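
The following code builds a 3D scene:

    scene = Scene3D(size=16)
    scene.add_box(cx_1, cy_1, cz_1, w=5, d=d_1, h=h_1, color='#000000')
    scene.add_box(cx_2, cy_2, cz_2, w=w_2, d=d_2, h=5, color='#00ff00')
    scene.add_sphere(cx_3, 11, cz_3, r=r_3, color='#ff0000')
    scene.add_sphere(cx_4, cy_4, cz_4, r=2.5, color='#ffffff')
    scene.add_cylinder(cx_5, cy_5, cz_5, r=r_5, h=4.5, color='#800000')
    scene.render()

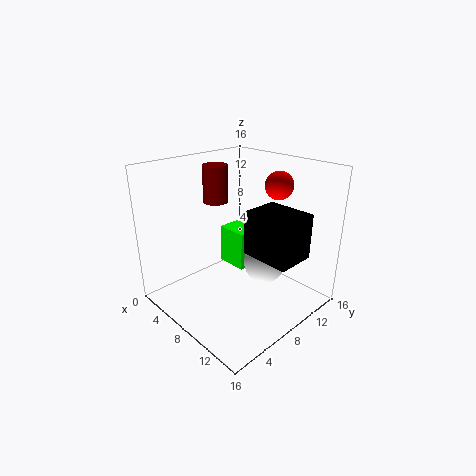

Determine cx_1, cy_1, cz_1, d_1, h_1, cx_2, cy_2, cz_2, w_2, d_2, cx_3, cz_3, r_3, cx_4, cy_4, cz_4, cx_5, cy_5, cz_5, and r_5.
cx_1 = 11
cy_1 = 6
cz_1 = 8
d_1 = 4
h_1 = 4.5
cx_2 = 1.5
cy_2 = 11
cz_2 = 1.5
w_2 = 4
d_2 = 3
cx_3 = 11
cz_3 = 14
r_3 = 1.5
cx_4 = 9
cy_4 = 11.5
cz_4 = 4
cx_5 = 2.5
cy_5 = 9.5
cz_5 = 10.5
r_5 = 1.5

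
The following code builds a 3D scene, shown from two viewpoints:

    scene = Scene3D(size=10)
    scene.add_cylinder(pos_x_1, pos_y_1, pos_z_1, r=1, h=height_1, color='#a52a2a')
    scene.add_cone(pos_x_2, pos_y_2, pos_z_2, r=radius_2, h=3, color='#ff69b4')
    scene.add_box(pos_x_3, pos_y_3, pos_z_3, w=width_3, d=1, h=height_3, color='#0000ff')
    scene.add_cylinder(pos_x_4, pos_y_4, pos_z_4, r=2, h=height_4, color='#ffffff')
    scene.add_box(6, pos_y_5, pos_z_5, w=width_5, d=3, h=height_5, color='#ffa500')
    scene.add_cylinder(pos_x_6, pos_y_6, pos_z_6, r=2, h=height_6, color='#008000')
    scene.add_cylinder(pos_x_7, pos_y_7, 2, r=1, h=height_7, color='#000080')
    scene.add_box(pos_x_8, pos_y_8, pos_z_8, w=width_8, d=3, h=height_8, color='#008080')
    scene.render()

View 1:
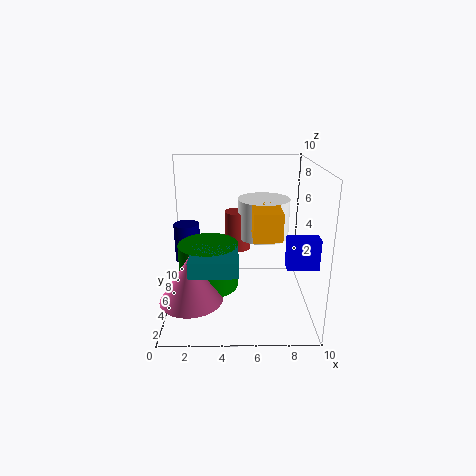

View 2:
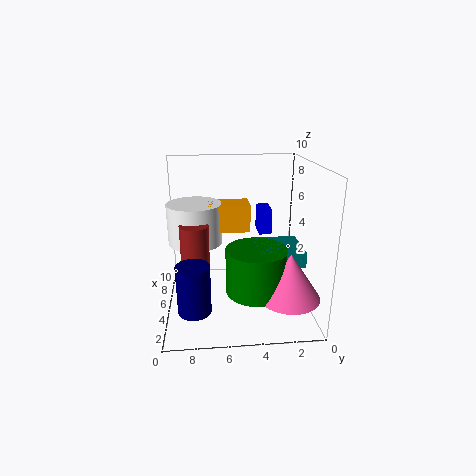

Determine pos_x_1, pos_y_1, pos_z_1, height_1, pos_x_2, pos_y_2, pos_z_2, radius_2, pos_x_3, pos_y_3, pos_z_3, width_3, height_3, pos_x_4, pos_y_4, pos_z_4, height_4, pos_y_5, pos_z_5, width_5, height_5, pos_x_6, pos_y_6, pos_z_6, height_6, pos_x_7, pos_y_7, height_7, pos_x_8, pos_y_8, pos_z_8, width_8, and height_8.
pos_x_1 = 5, pos_y_1 = 8, pos_z_1 = 3, height_1 = 3, pos_x_2 = 2, pos_y_2 = 2, pos_z_2 = 2, radius_2 = 2, pos_x_3 = 8, pos_y_3 = 2, pos_z_3 = 4, width_3 = 2, height_3 = 2, pos_x_4 = 7, pos_y_4 = 8, pos_z_4 = 4, height_4 = 3, pos_y_5 = 4, pos_z_5 = 5, width_5 = 2, height_5 = 2, pos_x_6 = 3, pos_y_6 = 4, pos_z_6 = 2, height_6 = 3, pos_x_7 = 1, pos_y_7 = 8, height_7 = 3, pos_x_8 = 2, pos_y_8 = 1, pos_z_8 = 4, width_8 = 3, height_8 = 1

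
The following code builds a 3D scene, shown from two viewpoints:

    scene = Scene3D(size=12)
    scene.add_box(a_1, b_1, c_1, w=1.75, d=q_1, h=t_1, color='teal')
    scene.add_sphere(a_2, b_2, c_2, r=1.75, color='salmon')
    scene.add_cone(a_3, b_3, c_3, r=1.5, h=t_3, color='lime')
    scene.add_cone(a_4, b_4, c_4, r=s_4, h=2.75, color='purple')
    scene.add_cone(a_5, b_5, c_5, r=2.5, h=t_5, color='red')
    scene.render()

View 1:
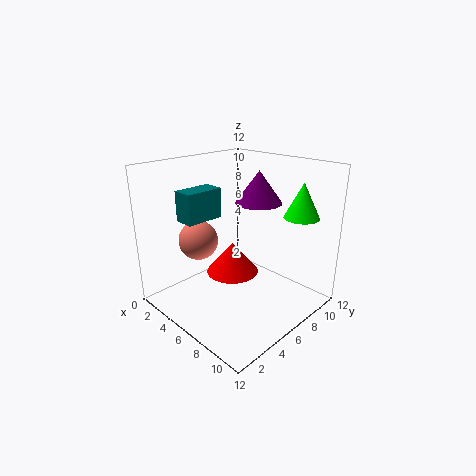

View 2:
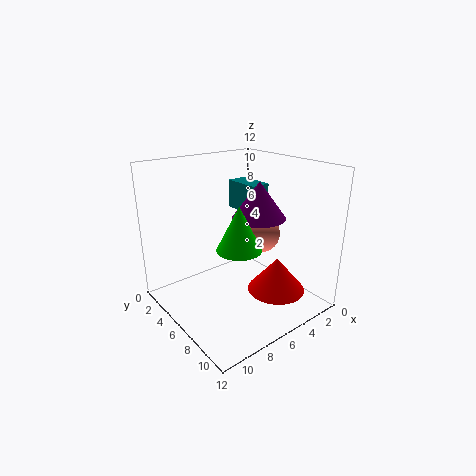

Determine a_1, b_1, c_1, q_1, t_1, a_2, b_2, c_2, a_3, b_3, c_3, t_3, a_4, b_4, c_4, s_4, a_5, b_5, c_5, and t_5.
a_1 = 2.5
b_1 = 2.5
c_1 = 7.5
q_1 = 3.25
t_1 = 2.5
a_2 = 2.25
b_2 = 4.75
c_2 = 5
a_3 = 9.25
b_3 = 10.25
c_3 = 7.5
t_3 = 3
a_4 = 6
b_4 = 8.5
c_4 = 8.5
s_4 = 2
a_5 = 3.25
b_5 = 8
c_5 = 1
t_5 = 3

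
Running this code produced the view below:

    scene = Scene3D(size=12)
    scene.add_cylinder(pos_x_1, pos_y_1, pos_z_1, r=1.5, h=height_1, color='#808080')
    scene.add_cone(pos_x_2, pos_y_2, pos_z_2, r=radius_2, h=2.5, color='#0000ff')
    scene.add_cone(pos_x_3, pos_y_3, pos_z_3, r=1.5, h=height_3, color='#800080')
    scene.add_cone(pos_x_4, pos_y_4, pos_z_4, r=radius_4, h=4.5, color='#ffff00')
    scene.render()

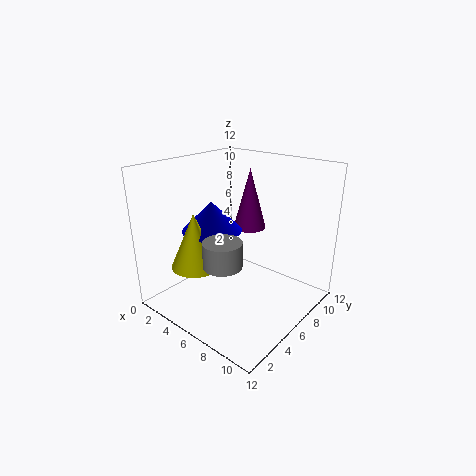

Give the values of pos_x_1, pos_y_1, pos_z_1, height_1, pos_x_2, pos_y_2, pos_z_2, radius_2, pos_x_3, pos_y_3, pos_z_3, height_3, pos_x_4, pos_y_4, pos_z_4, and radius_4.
pos_x_1 = 7; pos_y_1 = 3; pos_z_1 = 5; height_1 = 2; pos_x_2 = 4; pos_y_2 = 5; pos_z_2 = 6.5; radius_2 = 2.5; pos_x_3 = 4.5; pos_y_3 = 9.5; pos_z_3 = 5.5; height_3 = 5.5; pos_x_4 = 4; pos_y_4 = 3; pos_z_4 = 4; radius_4 = 2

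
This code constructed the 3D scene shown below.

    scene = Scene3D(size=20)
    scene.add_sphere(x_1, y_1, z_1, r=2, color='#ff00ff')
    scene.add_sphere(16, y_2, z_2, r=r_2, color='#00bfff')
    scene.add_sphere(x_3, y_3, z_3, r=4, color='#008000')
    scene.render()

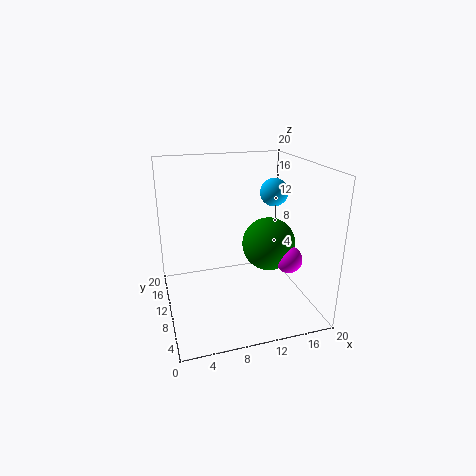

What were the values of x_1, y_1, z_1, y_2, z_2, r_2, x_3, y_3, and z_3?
x_1 = 17.5
y_1 = 9
z_1 = 6
y_2 = 12
z_2 = 15.5
r_2 = 2
x_3 = 15.5
y_3 = 12
z_3 = 7.5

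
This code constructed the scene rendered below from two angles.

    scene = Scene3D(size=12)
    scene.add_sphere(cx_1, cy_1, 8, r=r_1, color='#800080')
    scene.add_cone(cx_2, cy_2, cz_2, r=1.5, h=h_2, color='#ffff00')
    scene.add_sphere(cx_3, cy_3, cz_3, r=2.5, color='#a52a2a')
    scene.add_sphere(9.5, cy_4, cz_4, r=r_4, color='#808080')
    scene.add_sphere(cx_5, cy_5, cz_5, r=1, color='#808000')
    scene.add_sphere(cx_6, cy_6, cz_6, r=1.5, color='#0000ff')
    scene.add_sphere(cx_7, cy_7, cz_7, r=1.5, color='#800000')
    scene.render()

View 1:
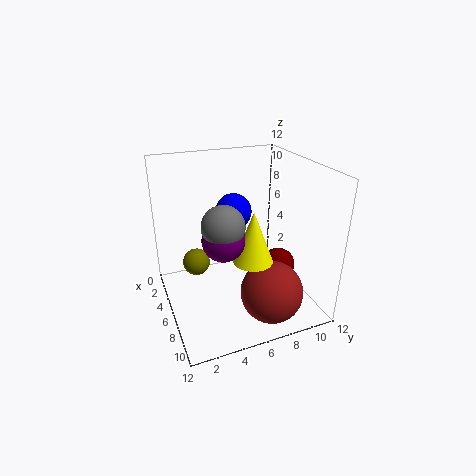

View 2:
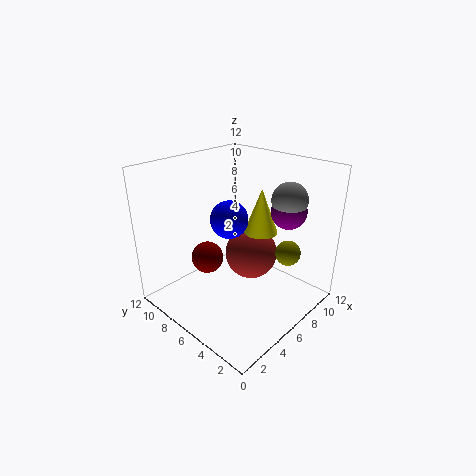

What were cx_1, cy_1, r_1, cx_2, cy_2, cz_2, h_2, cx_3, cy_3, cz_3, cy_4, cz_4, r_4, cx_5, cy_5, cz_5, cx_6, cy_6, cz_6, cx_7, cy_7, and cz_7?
cx_1 = 9.5
cy_1 = 3.5
r_1 = 1.5
cx_2 = 9
cy_2 = 6
cz_2 = 5.5
h_2 = 4
cx_3 = 9.5
cy_3 = 7.5
cz_3 = 2.5
cy_4 = 3.5
cz_4 = 9
r_4 = 1.5
cx_5 = 7.5
cy_5 = 2
cz_5 = 5.5
cx_6 = 5
cy_6 = 6
cz_6 = 8
cx_7 = 6
cy_7 = 10
cz_7 = 2.5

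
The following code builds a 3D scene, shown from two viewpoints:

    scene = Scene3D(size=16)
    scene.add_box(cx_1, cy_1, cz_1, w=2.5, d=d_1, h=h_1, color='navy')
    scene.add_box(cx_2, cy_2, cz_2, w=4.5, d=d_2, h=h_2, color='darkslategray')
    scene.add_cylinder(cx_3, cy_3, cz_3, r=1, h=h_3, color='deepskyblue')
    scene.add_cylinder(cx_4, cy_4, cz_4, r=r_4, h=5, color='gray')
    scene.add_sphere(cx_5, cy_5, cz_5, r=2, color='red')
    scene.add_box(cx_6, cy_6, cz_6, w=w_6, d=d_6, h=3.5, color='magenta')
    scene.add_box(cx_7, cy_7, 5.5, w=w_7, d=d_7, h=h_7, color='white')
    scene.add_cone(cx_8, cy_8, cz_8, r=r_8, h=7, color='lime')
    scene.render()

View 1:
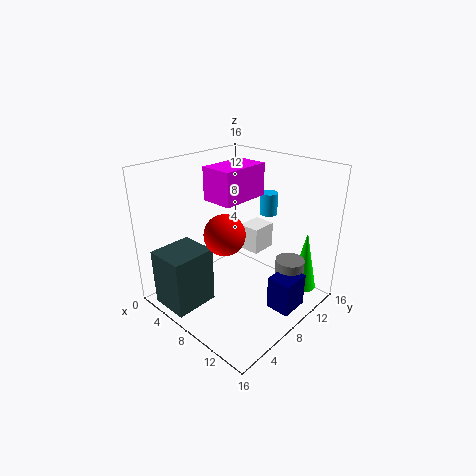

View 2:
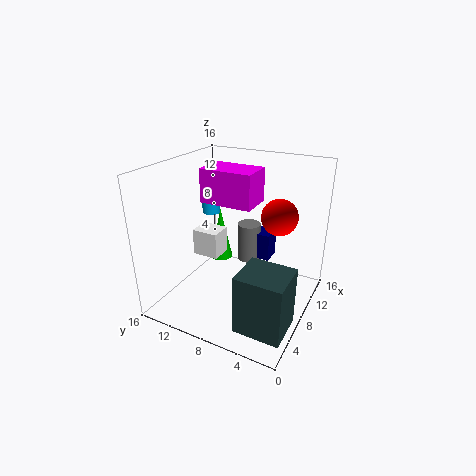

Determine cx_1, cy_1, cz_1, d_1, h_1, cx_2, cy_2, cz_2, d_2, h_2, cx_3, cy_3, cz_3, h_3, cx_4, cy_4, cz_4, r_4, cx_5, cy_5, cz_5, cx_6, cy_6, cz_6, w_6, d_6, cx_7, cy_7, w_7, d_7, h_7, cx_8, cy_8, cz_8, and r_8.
cx_1 = 13.5; cy_1 = 6.5; cz_1 = 2.5; d_1 = 3; h_1 = 3.5; cx_2 = 2; cy_2 = 0.5; cz_2 = 0.5; d_2 = 5; h_2 = 6.5; cx_3 = 9; cy_3 = 12; cz_3 = 10; h_3 = 2.5; cx_4 = 14; cy_4 = 9.5; cz_4 = 2; r_4 = 1.5; cx_5 = 10; cy_5 = 4; cz_5 = 10.5; cx_6 = 5.5; cy_6 = 5.5; cz_6 = 12.5; w_6 = 3.5; d_6 = 5.5; cx_7 = 6.5; cy_7 = 10; w_7 = 2.5; d_7 = 3; h_7 = 3; cx_8 = 13.5; cy_8 = 13.5; cz_8 = 1.5; r_8 = 1.5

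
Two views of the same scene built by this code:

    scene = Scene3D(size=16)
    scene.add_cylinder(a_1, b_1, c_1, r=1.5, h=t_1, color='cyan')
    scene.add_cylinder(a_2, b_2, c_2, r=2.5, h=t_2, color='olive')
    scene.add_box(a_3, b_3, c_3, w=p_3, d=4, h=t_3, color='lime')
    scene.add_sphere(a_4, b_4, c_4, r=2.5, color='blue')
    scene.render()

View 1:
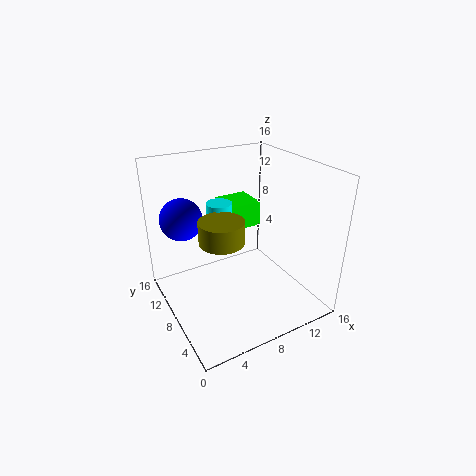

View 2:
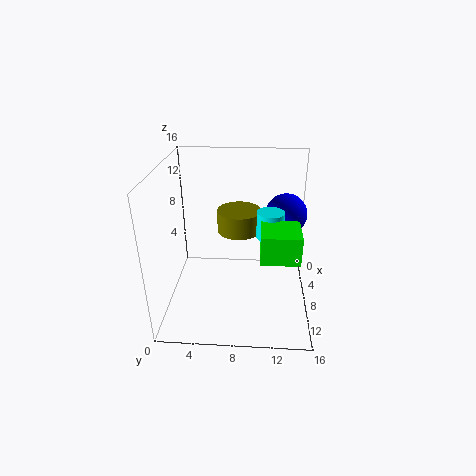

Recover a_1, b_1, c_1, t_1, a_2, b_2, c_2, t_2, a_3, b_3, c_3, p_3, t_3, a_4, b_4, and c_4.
a_1 = 7.5, b_1 = 11.5, c_1 = 8, t_1 = 3, a_2 = 6, b_2 = 8, c_2 = 8, t_2 = 2.5, a_3 = 8.5, b_3 = 10.5, c_3 = 7.5, p_3 = 4, t_3 = 3, a_4 = 3.5, b_4 = 13.5, c_4 = 9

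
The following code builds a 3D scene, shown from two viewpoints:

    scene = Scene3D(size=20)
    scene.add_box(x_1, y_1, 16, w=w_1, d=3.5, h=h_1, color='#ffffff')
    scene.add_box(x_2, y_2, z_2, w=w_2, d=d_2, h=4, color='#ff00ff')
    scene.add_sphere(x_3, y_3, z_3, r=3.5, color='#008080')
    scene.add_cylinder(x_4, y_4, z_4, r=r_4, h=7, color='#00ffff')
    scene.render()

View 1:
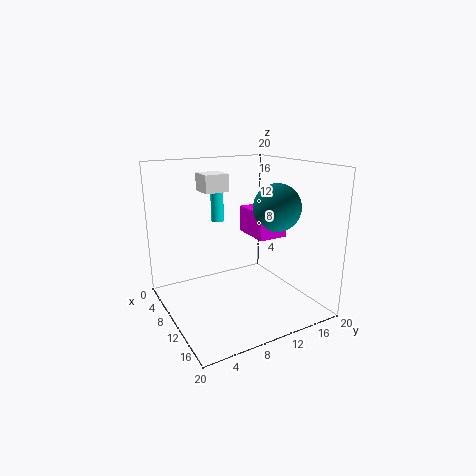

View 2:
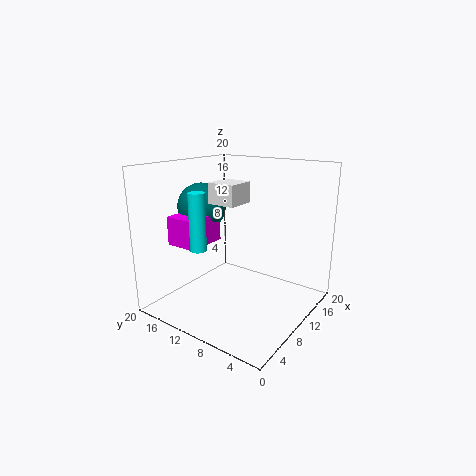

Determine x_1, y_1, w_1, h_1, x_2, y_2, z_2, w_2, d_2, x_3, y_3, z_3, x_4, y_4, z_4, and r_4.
x_1 = 4; y_1 = 6.5; w_1 = 3.5; h_1 = 2.5; x_2 = 4.5; y_2 = 13.5; z_2 = 9; w_2 = 6; d_2 = 4.5; x_3 = 10; y_3 = 16.5; z_3 = 13.5; x_4 = 2.5; y_4 = 10.5; z_4 = 10.5; r_4 = 1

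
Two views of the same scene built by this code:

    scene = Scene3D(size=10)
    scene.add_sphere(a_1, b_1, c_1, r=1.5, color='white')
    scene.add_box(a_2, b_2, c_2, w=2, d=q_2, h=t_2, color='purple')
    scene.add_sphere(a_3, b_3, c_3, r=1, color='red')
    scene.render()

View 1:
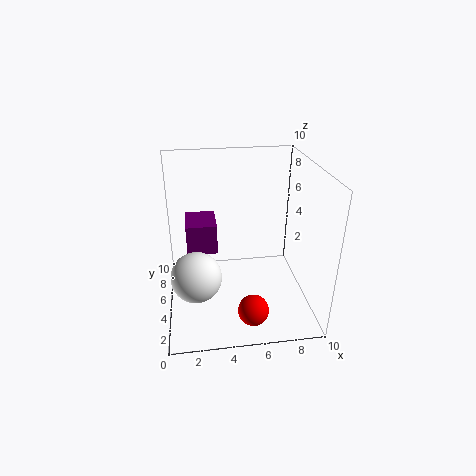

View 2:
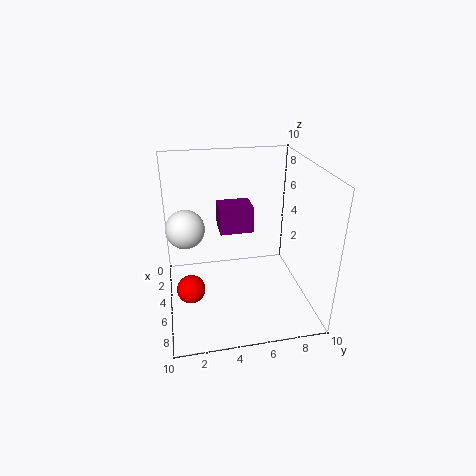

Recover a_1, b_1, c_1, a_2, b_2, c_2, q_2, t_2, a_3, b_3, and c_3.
a_1 = 2; b_1 = 1.5; c_1 = 4.5; a_2 = 1.5; b_2 = 4; c_2 = 4.5; q_2 = 2.5; t_2 = 2; a_3 = 5.5; b_3 = 1.5; c_3 = 1.5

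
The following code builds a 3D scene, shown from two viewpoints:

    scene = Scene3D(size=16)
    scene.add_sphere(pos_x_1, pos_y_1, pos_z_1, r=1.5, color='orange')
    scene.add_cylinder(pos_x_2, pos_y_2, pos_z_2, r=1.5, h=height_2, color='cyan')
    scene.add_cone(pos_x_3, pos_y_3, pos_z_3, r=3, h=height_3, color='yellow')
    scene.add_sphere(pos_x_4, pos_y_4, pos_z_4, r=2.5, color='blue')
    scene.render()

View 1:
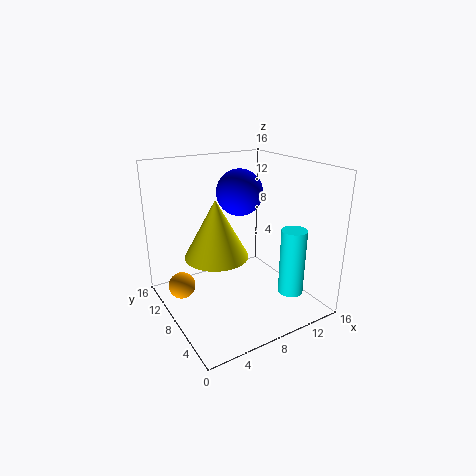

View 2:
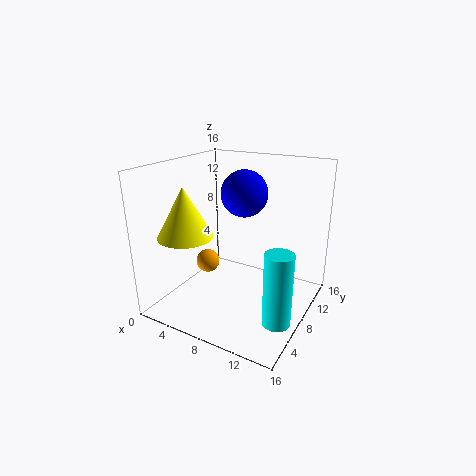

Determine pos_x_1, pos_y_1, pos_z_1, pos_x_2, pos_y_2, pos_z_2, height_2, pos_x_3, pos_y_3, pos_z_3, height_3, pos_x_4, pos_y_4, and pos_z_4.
pos_x_1 = 2; pos_y_1 = 10.5; pos_z_1 = 2.5; pos_x_2 = 14; pos_y_2 = 5.5; pos_z_2 = 0.5; height_2 = 8; pos_x_3 = 3.5; pos_y_3 = 4.5; pos_z_3 = 8.5; height_3 = 5.5; pos_x_4 = 8.5; pos_y_4 = 8.5; pos_z_4 = 13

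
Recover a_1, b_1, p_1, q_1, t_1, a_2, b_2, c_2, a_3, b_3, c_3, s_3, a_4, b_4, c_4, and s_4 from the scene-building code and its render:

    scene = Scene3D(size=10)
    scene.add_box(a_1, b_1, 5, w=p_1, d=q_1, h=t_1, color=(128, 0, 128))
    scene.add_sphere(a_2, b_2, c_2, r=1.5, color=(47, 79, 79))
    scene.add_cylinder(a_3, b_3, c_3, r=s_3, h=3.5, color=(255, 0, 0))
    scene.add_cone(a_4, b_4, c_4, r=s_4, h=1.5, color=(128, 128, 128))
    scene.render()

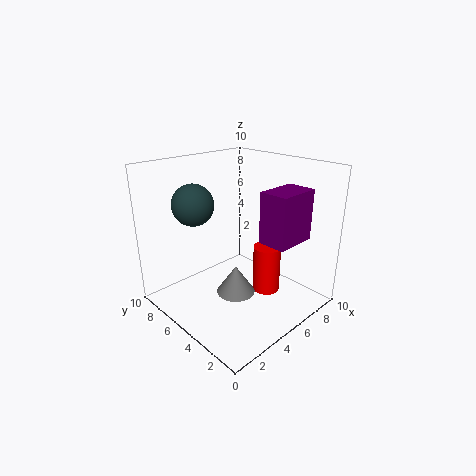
a_1 = 5.5; b_1 = 1.5; p_1 = 3; q_1 = 2; t_1 = 3.5; a_2 = 3.5; b_2 = 8; c_2 = 7; a_3 = 7; b_3 = 4; c_3 = 0.5; s_3 = 1; a_4 = 1; b_4 = 1; c_4 = 4.5; s_4 = 1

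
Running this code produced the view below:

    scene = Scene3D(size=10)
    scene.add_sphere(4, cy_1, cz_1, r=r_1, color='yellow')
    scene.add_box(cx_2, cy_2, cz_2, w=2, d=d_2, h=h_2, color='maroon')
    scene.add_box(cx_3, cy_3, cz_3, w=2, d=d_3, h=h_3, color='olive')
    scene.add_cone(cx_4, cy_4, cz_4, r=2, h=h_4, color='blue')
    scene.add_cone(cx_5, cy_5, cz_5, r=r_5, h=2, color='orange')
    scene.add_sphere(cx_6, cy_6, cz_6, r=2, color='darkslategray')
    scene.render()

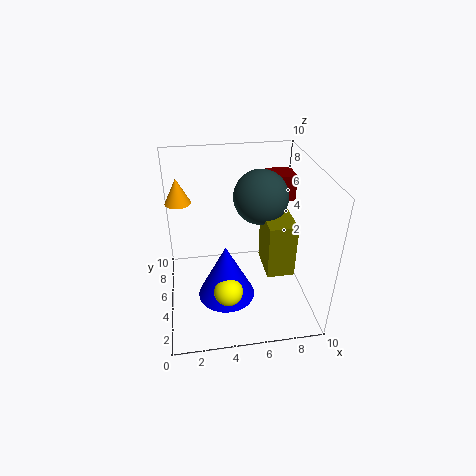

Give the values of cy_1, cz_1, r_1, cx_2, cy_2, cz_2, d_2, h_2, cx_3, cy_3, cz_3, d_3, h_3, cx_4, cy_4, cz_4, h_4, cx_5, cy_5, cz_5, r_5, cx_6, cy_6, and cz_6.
cy_1 = 3
cz_1 = 2
r_1 = 1
cx_2 = 8
cy_2 = 8
cz_2 = 6
d_2 = 2
h_2 = 2
cx_3 = 7
cy_3 = 4
cz_3 = 2
d_3 = 3
h_3 = 4
cx_4 = 4
cy_4 = 4
cz_4 = 1
h_4 = 4
cx_5 = 1
cy_5 = 9
cz_5 = 6
r_5 = 1
cx_6 = 7
cy_6 = 7
cz_6 = 7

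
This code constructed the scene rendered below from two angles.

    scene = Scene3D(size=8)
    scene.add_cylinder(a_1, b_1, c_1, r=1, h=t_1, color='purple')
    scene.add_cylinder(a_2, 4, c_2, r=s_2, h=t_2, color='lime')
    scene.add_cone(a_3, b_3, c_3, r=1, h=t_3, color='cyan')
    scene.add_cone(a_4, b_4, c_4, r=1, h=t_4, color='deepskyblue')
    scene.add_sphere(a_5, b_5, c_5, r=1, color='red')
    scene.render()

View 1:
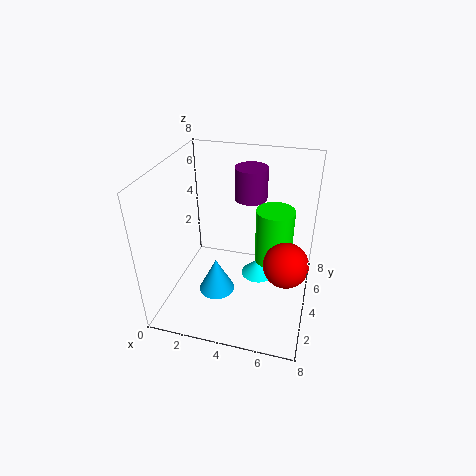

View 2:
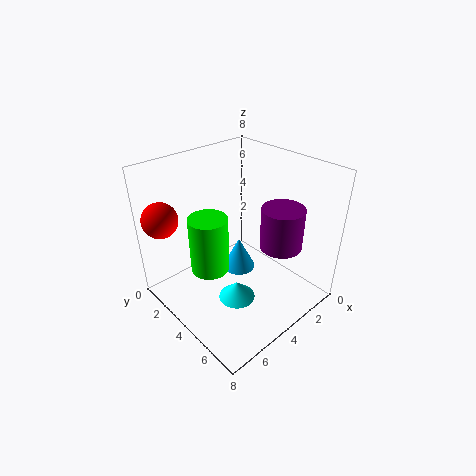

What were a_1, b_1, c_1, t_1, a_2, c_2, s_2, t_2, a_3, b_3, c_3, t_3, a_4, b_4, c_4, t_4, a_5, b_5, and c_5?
a_1 = 4; b_1 = 7; c_1 = 5; t_1 = 2; a_2 = 6; c_2 = 3; s_2 = 1; t_2 = 3; a_3 = 5; b_3 = 5; c_3 = 1; t_3 = 1; a_4 = 3; b_4 = 3; c_4 = 1; t_4 = 2; a_5 = 7; b_5 = 1; c_5 = 5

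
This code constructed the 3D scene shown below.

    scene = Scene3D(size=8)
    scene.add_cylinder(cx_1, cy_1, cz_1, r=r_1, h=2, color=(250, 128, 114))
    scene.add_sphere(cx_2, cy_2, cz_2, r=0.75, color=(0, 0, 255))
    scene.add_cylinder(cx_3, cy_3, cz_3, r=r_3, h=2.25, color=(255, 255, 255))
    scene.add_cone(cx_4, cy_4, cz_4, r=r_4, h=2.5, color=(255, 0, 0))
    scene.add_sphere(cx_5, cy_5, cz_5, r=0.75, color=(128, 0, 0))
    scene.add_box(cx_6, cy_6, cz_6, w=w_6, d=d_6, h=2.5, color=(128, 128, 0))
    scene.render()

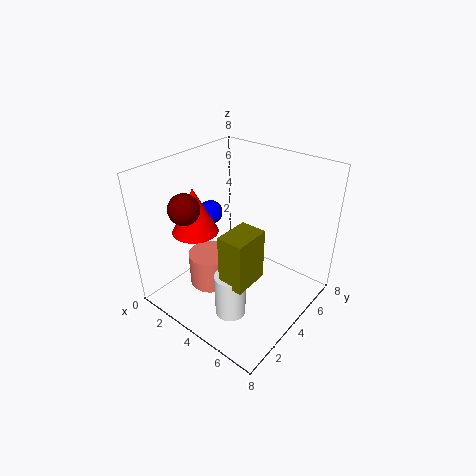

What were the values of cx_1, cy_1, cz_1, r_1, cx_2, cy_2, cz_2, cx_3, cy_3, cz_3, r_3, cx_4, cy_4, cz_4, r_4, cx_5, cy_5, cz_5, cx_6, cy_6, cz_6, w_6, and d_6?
cx_1 = 2.5, cy_1 = 3.25, cz_1 = 0.75, r_1 = 1.25, cx_2 = 0.75, cy_2 = 5.25, cz_2 = 4, cx_3 = 5.75, cy_3 = 1.25, cz_3 = 1.75, r_3 = 0.75, cx_4 = 2.25, cy_4 = 2.5, cz_4 = 4.5, r_4 = 1.25, cx_5 = 3.25, cy_5 = 1, cz_5 = 6.75, cx_6 = 5.5, cy_6 = 0.75, cz_6 = 3.75, w_6 = 1.25, d_6 = 1.75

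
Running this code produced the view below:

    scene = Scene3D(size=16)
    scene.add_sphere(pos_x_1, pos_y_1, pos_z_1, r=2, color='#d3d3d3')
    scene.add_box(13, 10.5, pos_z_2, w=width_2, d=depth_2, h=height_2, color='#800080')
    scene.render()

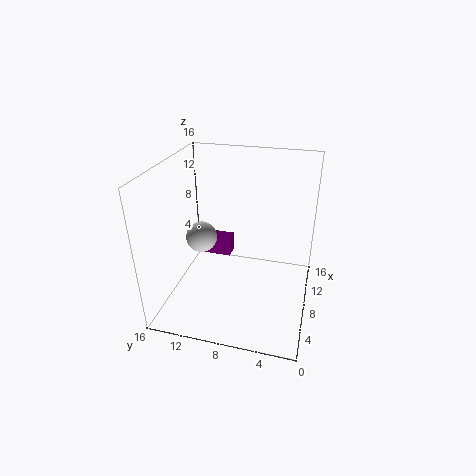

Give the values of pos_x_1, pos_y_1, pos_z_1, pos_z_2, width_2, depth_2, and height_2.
pos_x_1 = 12, pos_y_1 = 14, pos_z_1 = 5, pos_z_2 = 2, width_2 = 2, depth_2 = 4, height_2 = 2.5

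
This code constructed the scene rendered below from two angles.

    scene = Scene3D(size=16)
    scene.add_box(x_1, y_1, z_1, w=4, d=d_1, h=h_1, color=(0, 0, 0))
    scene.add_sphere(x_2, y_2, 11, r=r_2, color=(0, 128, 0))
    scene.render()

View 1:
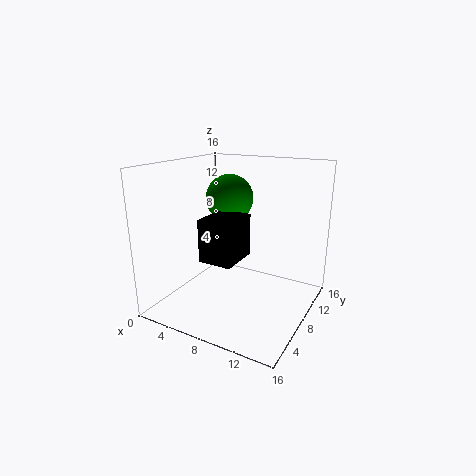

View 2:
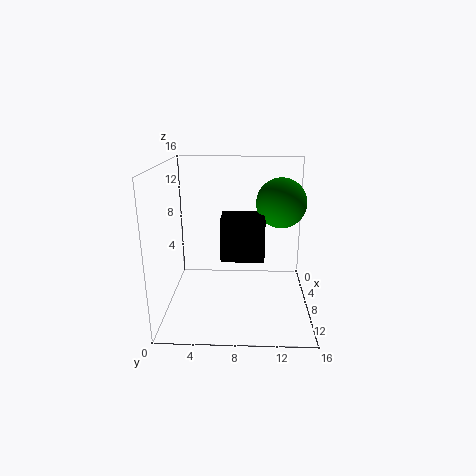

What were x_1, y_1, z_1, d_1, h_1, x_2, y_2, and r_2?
x_1 = 4, y_1 = 6, z_1 = 5, d_1 = 5, h_1 = 5, x_2 = 4, y_2 = 13, r_2 = 3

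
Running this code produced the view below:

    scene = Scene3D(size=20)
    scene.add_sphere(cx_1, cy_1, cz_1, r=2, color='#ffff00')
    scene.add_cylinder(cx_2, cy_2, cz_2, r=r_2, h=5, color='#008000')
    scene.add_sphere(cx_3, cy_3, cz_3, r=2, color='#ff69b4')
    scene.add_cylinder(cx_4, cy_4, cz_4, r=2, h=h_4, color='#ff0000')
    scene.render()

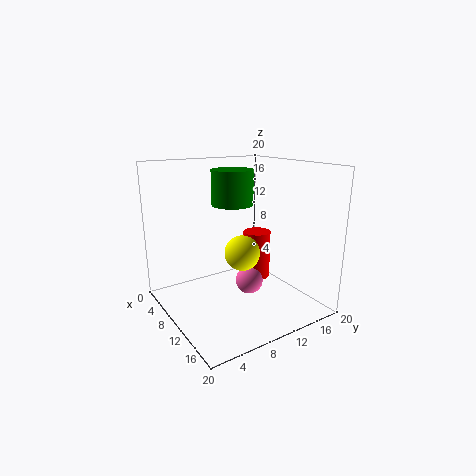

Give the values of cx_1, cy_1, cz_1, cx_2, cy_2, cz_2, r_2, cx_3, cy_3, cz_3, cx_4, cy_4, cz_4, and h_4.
cx_1 = 17; cy_1 = 6; cz_1 = 11; cx_2 = 7; cy_2 = 11; cz_2 = 14; r_2 = 3; cx_3 = 10; cy_3 = 12; cz_3 = 3; cx_4 = 9; cy_4 = 14; cz_4 = 3; h_4 = 7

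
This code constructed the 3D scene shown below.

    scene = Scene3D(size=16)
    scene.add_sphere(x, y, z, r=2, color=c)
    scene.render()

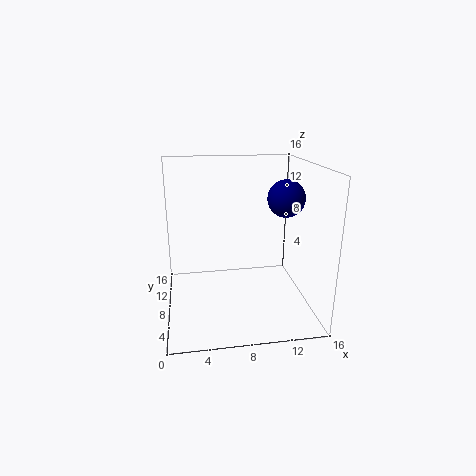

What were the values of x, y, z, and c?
x = 13, y = 7, z = 12.5, c = 'navy'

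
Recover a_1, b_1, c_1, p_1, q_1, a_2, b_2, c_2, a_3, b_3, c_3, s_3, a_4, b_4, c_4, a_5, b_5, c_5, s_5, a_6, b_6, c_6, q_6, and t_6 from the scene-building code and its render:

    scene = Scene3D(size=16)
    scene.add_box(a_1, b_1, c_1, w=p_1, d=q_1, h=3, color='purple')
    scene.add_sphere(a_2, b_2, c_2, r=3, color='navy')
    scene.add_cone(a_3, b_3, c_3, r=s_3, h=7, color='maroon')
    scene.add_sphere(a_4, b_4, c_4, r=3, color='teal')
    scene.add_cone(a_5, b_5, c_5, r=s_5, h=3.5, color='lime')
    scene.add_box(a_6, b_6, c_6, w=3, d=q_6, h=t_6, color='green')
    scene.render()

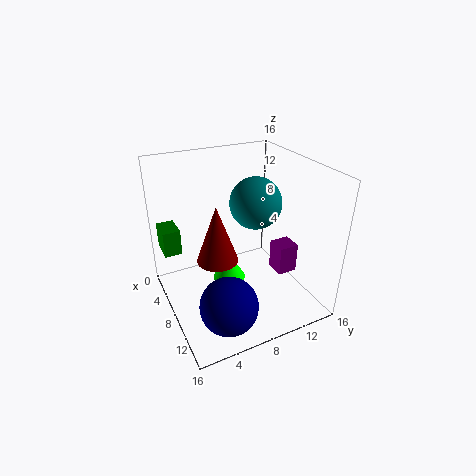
a_1 = 11.5, b_1 = 10, c_1 = 6, p_1 = 2, q_1 = 2, a_2 = 13, b_2 = 4.5, c_2 = 3.5, a_3 = 5.5, b_3 = 6.5, c_3 = 4, s_3 = 2.5, a_4 = 6.5, b_4 = 11, c_4 = 11, a_5 = 5.5, b_5 = 8, c_5 = 1, s_5 = 2, a_6 = 1.5, b_6 = 0.5, c_6 = 5.5, q_6 = 2, t_6 = 3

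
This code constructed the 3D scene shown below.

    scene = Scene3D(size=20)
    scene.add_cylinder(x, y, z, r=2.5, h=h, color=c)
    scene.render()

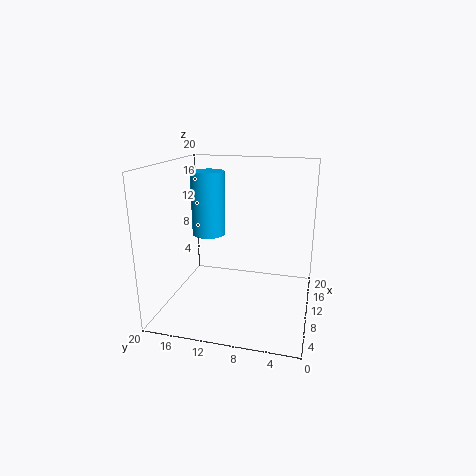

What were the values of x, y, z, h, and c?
x = 13.5, y = 15.5, z = 9, h = 9.5, c = 'deepskyblue'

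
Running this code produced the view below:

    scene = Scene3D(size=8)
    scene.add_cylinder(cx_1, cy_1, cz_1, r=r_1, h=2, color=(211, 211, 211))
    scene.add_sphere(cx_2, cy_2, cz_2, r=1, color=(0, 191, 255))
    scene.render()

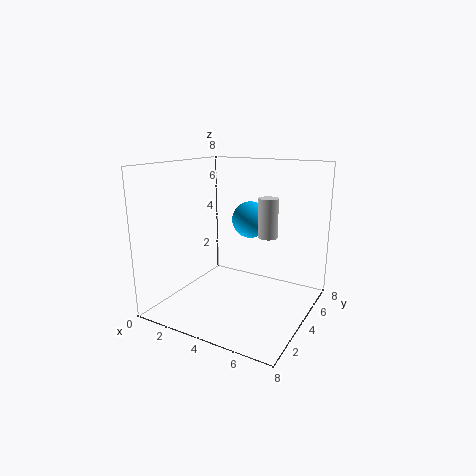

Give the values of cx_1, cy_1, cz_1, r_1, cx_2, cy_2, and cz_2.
cx_1 = 6, cy_1 = 3.5, cz_1 = 4.5, r_1 = 0.5, cx_2 = 4.5, cy_2 = 4.5, cz_2 = 5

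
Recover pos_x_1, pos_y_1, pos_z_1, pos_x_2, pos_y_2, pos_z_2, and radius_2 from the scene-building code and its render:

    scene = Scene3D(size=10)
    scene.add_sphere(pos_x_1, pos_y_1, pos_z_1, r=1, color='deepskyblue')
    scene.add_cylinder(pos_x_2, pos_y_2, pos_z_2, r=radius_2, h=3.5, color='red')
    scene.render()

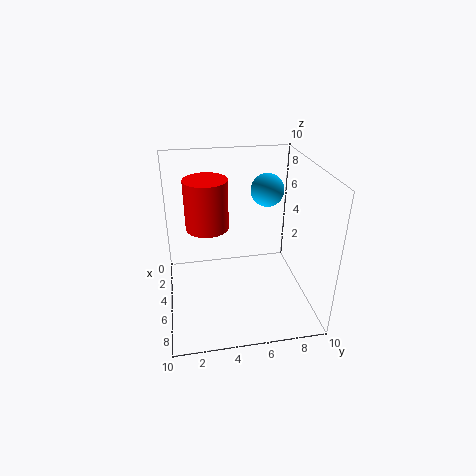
pos_x_1 = 6.5; pos_y_1 = 6.5; pos_z_1 = 9; pos_x_2 = 4; pos_y_2 = 3; pos_z_2 = 5.5; radius_2 = 1.5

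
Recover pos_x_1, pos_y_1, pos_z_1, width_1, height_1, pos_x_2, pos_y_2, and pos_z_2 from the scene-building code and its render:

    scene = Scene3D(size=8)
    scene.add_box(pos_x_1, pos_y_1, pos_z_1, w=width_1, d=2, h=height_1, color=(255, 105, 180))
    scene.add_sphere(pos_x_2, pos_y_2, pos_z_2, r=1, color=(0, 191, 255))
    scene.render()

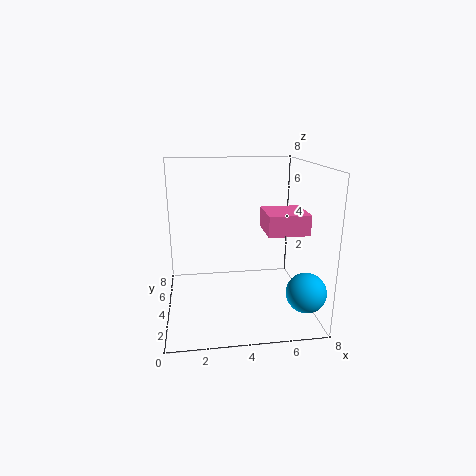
pos_x_1 = 5, pos_y_1 = 1, pos_z_1 = 5, width_1 = 2, height_1 = 1, pos_x_2 = 7, pos_y_2 = 1, pos_z_2 = 2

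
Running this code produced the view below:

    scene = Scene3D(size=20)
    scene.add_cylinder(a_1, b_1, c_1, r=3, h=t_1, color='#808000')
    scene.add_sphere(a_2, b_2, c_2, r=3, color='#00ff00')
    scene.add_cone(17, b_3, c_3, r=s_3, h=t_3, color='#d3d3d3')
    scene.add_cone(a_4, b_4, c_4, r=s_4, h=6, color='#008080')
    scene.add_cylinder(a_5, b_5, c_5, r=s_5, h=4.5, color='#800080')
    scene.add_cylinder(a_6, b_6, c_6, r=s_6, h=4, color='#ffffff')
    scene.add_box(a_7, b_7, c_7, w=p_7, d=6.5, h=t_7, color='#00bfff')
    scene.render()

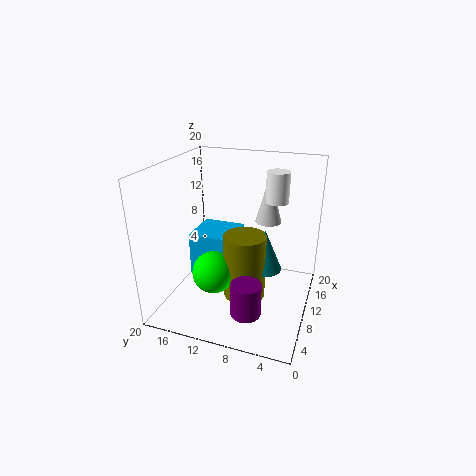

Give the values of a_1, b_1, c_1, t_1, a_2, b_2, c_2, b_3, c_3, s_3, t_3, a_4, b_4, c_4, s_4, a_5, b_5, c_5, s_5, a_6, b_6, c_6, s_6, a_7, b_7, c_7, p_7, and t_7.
a_1 = 10; b_1 = 9; c_1 = 1; t_1 = 9.5; a_2 = 8; b_2 = 13; c_2 = 5; b_3 = 7.5; c_3 = 10; s_3 = 2; t_3 = 7.5; a_4 = 11.5; b_4 = 6.5; c_4 = 5; s_4 = 2.5; a_5 = 4.5; b_5 = 7; c_5 = 2; s_5 = 2; a_6 = 11; b_6 = 5; c_6 = 15.5; s_6 = 1.5; a_7 = 10.5; b_7 = 11.5; c_7 = 2.5; p_7 = 6.5; t_7 = 6.5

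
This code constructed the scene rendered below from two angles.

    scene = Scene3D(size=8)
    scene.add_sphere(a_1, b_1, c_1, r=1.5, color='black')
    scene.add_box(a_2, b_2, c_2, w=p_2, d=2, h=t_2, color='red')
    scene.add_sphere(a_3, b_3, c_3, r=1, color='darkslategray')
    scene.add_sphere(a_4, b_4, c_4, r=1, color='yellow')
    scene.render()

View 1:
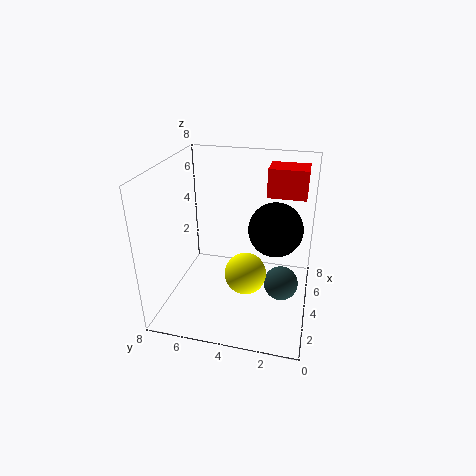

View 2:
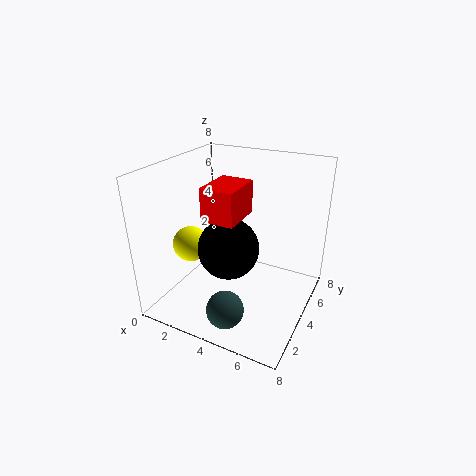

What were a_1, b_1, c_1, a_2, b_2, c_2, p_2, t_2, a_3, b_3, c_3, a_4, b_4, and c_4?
a_1 = 4.5
b_1 = 2
c_1 = 4.5
a_2 = 4
b_2 = 0.5
c_2 = 6.5
p_2 = 1.5
t_2 = 1.5
a_3 = 4.5
b_3 = 1.5
c_3 = 1
a_4 = 1.5
b_4 = 3
c_4 = 3.5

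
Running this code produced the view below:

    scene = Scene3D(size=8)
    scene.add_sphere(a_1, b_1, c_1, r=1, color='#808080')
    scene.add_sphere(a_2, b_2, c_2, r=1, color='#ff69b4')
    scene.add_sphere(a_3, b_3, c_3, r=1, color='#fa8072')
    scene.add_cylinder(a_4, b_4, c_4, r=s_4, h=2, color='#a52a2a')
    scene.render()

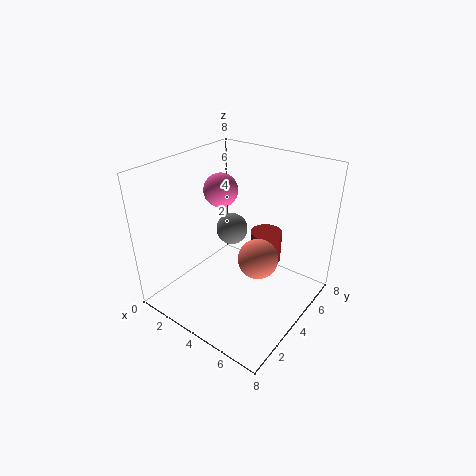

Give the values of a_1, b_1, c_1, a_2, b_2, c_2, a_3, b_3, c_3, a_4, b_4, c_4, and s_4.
a_1 = 2; b_1 = 6; c_1 = 3; a_2 = 2; b_2 = 5; c_2 = 6; a_3 = 6; b_3 = 3; c_3 = 4; a_4 = 4; b_4 = 7; c_4 = 1; s_4 = 1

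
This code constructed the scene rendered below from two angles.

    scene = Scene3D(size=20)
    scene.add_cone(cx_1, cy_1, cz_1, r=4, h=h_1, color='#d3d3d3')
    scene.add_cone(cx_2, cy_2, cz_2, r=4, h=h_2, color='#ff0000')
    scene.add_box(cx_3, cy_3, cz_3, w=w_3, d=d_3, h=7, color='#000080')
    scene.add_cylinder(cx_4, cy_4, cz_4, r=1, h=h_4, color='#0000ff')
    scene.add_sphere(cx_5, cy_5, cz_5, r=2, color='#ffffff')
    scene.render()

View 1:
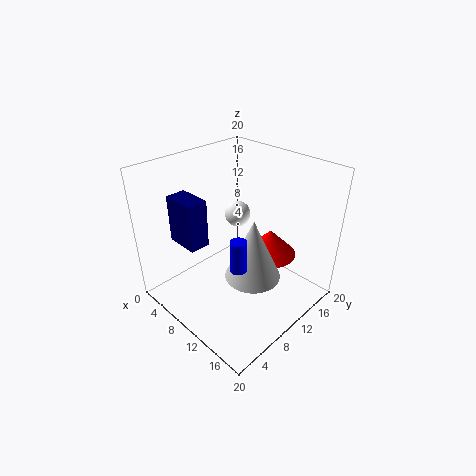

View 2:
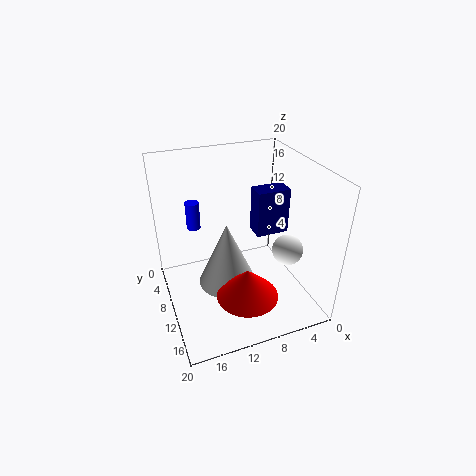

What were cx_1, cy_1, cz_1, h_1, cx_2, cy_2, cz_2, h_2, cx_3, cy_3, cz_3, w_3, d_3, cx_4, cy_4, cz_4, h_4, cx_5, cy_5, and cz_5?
cx_1 = 12; cy_1 = 11; cz_1 = 4; h_1 = 9; cx_2 = 11; cy_2 = 16; cz_2 = 5; h_2 = 4; cx_3 = 1; cy_3 = 5; cz_3 = 8; w_3 = 5; d_3 = 3; cx_4 = 15; cy_4 = 5; cz_4 = 10; h_4 = 4; cx_5 = 5; cy_5 = 15; cz_5 = 10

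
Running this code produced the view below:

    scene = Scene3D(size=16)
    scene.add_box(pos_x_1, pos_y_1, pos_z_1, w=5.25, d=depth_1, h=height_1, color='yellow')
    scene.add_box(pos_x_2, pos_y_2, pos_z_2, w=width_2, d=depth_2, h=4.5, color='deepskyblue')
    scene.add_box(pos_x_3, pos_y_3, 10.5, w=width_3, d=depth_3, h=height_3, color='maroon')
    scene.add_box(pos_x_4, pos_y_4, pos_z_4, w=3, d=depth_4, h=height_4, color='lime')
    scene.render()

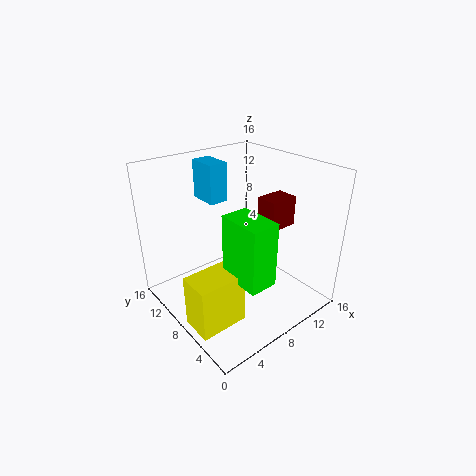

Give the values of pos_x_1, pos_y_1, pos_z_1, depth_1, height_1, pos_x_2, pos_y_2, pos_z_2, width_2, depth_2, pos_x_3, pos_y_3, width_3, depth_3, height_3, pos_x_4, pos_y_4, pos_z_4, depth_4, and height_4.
pos_x_1 = 0.5, pos_y_1 = 4, pos_z_1 = 0.5, depth_1 = 3.5, height_1 = 5.75, pos_x_2 = 7, pos_y_2 = 11.5, pos_z_2 = 11, width_2 = 2.25, depth_2 = 3.5, pos_x_3 = 8.5, pos_y_3 = 3.25, width_3 = 3, depth_3 = 2.25, height_3 = 3, pos_x_4 = 4.75, pos_y_4 = 1.75, pos_z_4 = 5.5, depth_4 = 4.75, height_4 = 6.75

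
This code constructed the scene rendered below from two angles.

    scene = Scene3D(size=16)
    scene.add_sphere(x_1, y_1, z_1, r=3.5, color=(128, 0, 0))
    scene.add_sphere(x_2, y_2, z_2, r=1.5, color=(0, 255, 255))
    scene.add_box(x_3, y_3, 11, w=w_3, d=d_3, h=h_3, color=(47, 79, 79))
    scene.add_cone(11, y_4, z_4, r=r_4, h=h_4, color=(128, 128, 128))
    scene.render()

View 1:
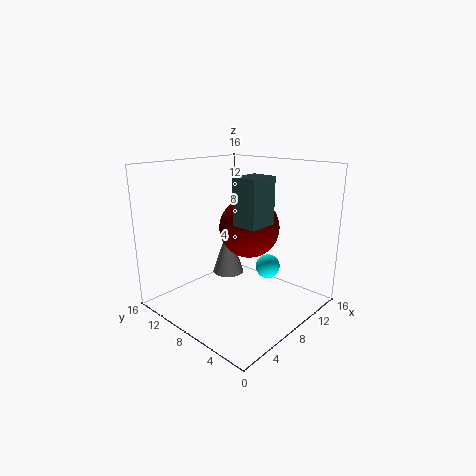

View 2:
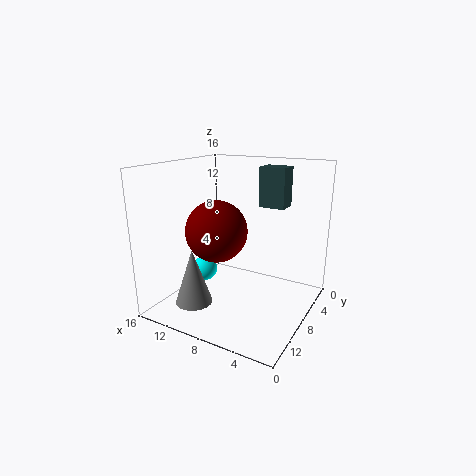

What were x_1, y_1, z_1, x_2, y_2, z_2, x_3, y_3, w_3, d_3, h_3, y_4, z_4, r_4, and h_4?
x_1 = 10.5; y_1 = 8.5; z_1 = 8.5; x_2 = 13; y_2 = 7.5; z_2 = 3; x_3 = 4; y_3 = 2.5; w_3 = 3; d_3 = 2.5; h_3 = 4.5; y_4 = 12.5; z_4 = 1.5; r_4 = 2; h_4 = 6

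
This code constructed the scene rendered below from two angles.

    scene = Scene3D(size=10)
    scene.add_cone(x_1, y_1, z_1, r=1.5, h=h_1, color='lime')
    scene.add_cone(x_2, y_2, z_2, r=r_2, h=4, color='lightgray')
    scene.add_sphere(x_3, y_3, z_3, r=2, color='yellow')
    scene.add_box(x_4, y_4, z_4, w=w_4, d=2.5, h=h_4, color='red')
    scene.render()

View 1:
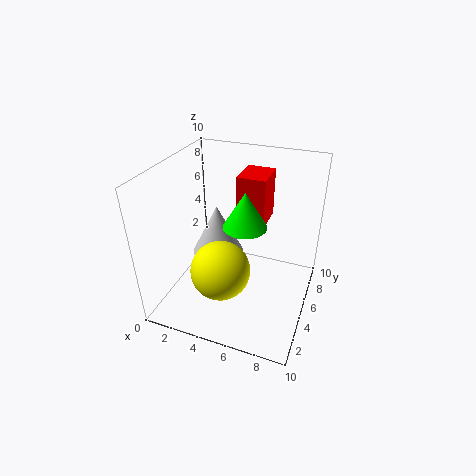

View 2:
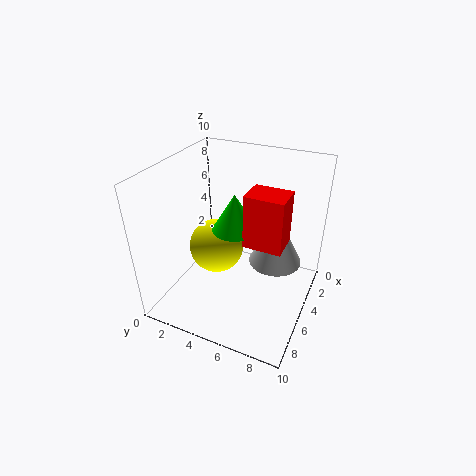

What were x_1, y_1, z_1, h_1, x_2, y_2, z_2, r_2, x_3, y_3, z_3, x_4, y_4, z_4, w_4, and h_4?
x_1 = 5.5, y_1 = 5, z_1 = 6, h_1 = 2.5, x_2 = 2.5, y_2 = 7, z_2 = 2, r_2 = 2, x_3 = 4.5, y_3 = 3, z_3 = 3.5, x_4 = 4.5, y_4 = 6, z_4 = 5.5, w_4 = 2, h_4 = 3.5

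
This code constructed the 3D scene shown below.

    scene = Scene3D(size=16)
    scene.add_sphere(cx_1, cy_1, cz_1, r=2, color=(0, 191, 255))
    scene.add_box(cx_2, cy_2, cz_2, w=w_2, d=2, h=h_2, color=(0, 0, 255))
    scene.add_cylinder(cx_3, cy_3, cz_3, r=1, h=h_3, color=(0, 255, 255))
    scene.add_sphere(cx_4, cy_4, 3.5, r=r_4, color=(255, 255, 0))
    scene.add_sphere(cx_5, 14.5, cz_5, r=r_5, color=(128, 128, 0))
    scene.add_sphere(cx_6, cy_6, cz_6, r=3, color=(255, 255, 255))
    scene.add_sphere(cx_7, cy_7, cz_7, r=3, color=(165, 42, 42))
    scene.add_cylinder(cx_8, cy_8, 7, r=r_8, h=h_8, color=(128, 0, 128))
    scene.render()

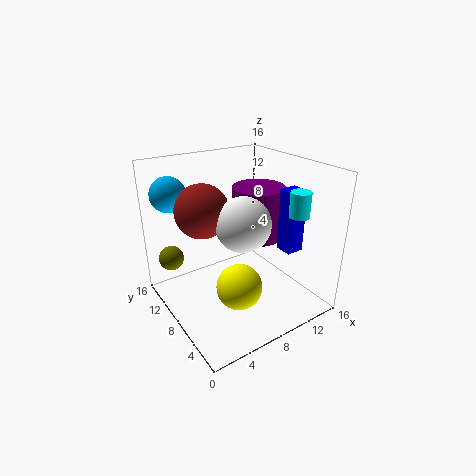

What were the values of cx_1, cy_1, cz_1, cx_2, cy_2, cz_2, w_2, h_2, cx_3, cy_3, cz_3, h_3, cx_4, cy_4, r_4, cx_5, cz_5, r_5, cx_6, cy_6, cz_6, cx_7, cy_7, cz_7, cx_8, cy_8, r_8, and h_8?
cx_1 = 2.5
cy_1 = 13.5
cz_1 = 12.5
cx_2 = 12
cy_2 = 4
cz_2 = 6.5
w_2 = 2
h_2 = 7
cx_3 = 11
cy_3 = 2
cz_3 = 12
h_3 = 2.5
cx_4 = 6.5
cy_4 = 5.5
r_4 = 2.5
cx_5 = 2.5
cz_5 = 4
r_5 = 1.5
cx_6 = 8
cy_6 = 7
cz_6 = 10
cx_7 = 5
cy_7 = 10.5
cz_7 = 11
cx_8 = 11.5
cy_8 = 9
r_8 = 3
h_8 = 6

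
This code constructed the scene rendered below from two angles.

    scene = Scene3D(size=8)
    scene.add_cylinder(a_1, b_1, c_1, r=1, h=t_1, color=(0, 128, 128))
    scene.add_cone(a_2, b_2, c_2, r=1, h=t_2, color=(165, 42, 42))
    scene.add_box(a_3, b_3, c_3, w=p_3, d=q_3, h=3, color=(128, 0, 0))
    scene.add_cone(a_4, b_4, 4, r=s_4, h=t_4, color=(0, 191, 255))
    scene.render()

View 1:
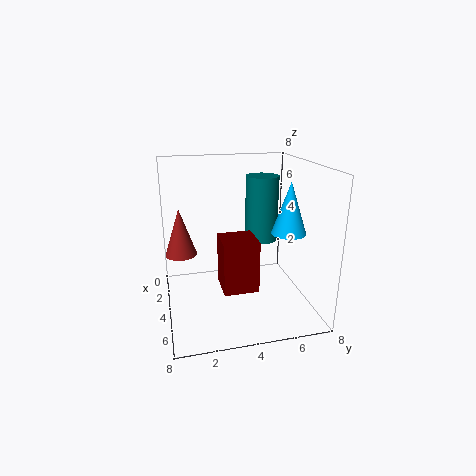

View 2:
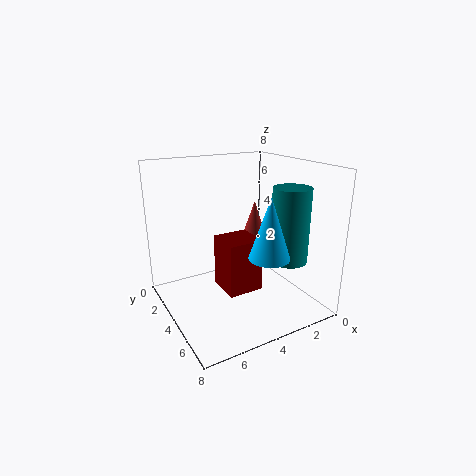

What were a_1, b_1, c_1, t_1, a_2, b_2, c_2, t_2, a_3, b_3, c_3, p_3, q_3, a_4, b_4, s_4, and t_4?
a_1 = 2; b_1 = 6; c_1 = 3; t_1 = 4; a_2 = 1; b_2 = 1; c_2 = 2; t_2 = 3; a_3 = 3; b_3 = 3; c_3 = 1; p_3 = 2; q_3 = 2; a_4 = 4; b_4 = 7; s_4 = 1; t_4 = 3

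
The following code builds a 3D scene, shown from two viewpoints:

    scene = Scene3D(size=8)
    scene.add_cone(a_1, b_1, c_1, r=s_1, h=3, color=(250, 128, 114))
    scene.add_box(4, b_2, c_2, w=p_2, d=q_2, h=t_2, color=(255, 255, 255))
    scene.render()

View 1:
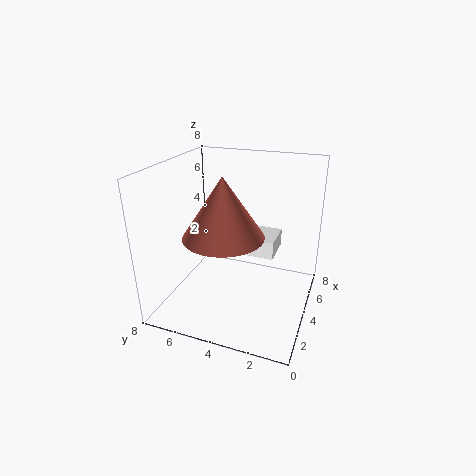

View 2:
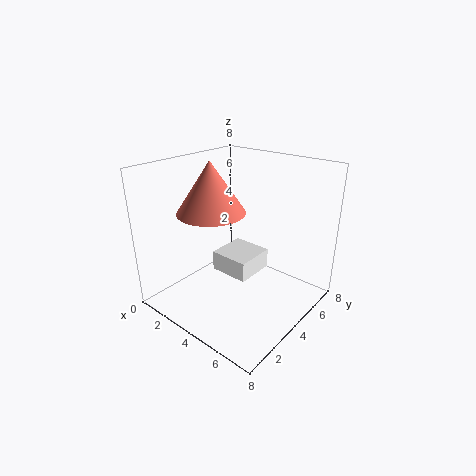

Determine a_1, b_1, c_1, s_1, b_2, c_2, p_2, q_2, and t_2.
a_1 = 2, b_1 = 4, c_1 = 5, s_1 = 2, b_2 = 2, c_2 = 3, p_2 = 2, q_2 = 2, t_2 = 1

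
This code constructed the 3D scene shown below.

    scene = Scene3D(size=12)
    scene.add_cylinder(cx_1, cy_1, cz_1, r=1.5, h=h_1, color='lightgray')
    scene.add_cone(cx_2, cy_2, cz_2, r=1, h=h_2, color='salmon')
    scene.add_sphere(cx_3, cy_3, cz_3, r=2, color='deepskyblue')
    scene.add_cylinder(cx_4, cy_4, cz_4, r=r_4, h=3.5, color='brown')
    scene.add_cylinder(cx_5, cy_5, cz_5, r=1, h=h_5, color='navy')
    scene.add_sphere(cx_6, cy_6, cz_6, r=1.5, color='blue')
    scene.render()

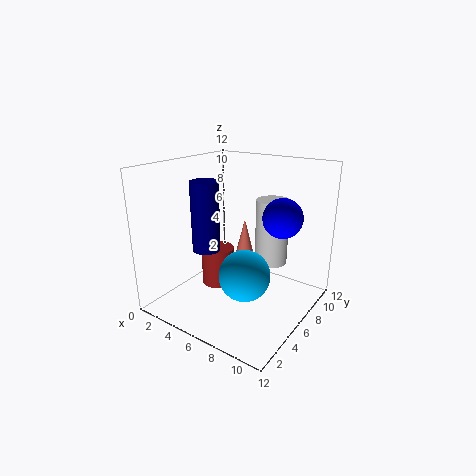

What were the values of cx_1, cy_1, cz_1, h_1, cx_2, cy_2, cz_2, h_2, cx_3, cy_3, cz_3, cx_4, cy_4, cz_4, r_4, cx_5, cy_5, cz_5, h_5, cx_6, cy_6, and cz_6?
cx_1 = 7, cy_1 = 10, cz_1 = 2.5, h_1 = 6, cx_2 = 7, cy_2 = 5.5, cz_2 = 4, h_2 = 4, cx_3 = 8, cy_3 = 4, cz_3 = 4, cx_4 = 3, cy_4 = 7, cz_4 = 0.5, r_4 = 1.5, cx_5 = 6, cy_5 = 2, cz_5 = 6.5, h_5 = 5, cx_6 = 10, cy_6 = 6, cz_6 = 8.5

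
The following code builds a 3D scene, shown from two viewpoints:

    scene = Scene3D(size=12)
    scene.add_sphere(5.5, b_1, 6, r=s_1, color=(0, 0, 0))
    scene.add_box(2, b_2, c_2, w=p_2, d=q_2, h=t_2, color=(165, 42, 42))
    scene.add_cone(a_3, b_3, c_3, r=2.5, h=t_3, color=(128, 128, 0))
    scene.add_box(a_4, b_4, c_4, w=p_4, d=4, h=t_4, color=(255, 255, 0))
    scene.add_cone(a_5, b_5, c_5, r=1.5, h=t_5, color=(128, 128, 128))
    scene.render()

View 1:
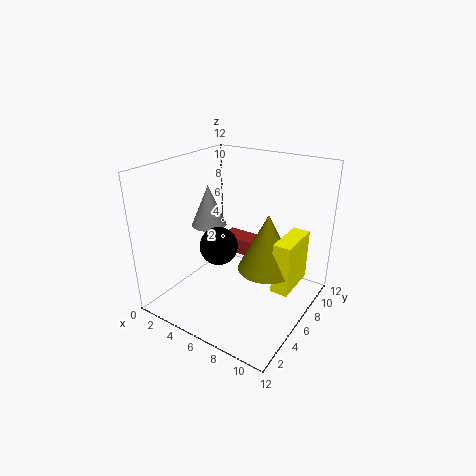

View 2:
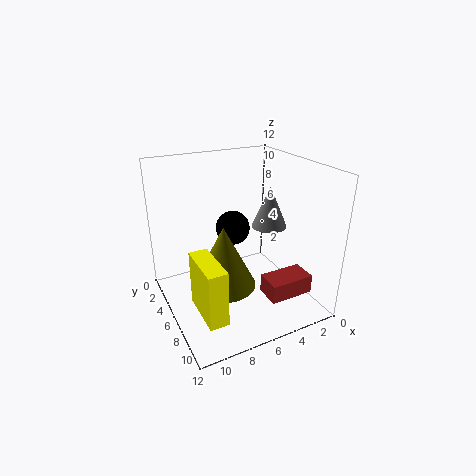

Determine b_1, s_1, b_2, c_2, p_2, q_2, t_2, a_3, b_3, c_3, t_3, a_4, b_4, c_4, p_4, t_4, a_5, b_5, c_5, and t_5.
b_1 = 4
s_1 = 1.5
b_2 = 9
c_2 = 2.5
p_2 = 3.5
q_2 = 2
t_2 = 1.5
a_3 = 8
b_3 = 7.5
c_3 = 3
t_3 = 5
a_4 = 9
b_4 = 6.5
c_4 = 1.5
p_4 = 1.5
t_4 = 4.5
a_5 = 3
b_5 = 6
c_5 = 6.5
t_5 = 3.5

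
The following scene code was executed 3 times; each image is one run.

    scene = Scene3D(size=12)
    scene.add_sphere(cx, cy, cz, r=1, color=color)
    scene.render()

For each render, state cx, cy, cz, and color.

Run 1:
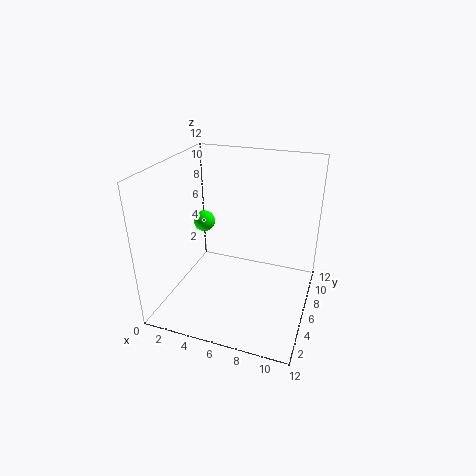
cx = 1.5; cy = 9; cz = 5.5; color = 'lime'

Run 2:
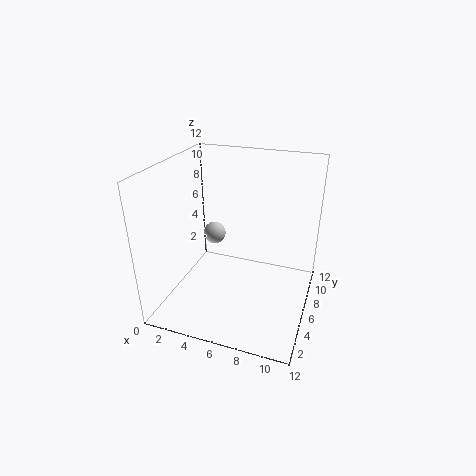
cx = 3; cy = 8; cz = 5; color = 'lightgray'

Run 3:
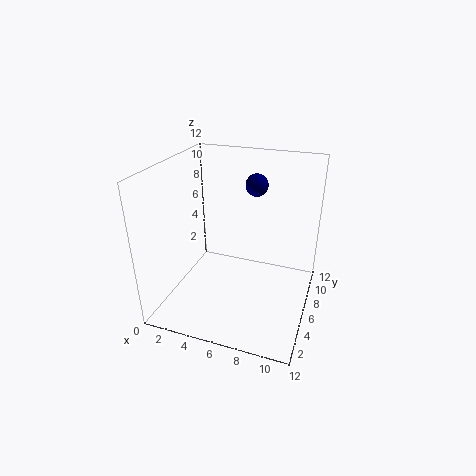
cx = 6.5; cy = 9.5; cz = 9.5; color = 'navy'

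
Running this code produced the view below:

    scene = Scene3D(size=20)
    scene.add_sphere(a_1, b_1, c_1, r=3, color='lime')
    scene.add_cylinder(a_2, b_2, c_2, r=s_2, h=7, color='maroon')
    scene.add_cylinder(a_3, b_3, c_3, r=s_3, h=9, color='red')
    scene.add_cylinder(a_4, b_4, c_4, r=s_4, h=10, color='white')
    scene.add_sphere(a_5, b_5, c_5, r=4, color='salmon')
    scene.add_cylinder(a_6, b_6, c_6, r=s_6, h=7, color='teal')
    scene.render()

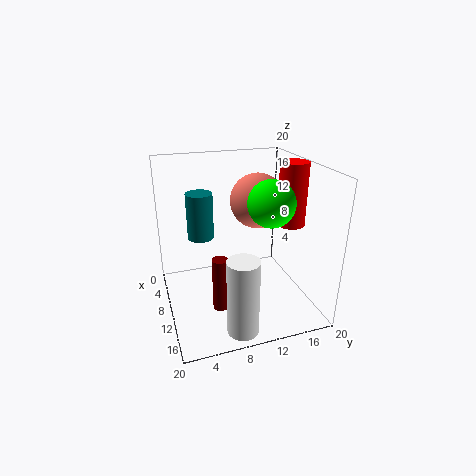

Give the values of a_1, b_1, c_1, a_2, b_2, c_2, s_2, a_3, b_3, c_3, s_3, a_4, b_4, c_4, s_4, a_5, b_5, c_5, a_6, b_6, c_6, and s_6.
a_1 = 14, b_1 = 13, c_1 = 16, a_2 = 15, b_2 = 6, c_2 = 3, s_2 = 1, a_3 = 10, b_3 = 18, c_3 = 11, s_3 = 2, a_4 = 18, b_4 = 8, c_4 = 1, s_4 = 2, a_5 = 7, b_5 = 14, c_5 = 14, a_6 = 4, b_6 = 6, c_6 = 8, s_6 = 2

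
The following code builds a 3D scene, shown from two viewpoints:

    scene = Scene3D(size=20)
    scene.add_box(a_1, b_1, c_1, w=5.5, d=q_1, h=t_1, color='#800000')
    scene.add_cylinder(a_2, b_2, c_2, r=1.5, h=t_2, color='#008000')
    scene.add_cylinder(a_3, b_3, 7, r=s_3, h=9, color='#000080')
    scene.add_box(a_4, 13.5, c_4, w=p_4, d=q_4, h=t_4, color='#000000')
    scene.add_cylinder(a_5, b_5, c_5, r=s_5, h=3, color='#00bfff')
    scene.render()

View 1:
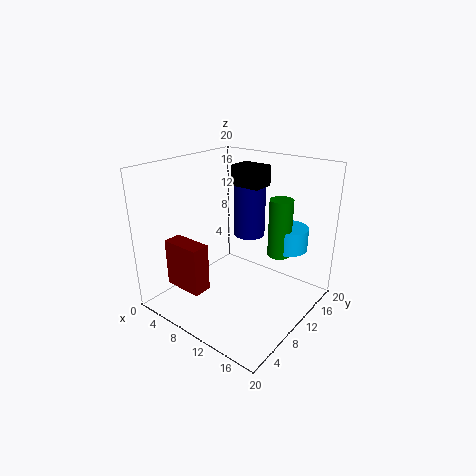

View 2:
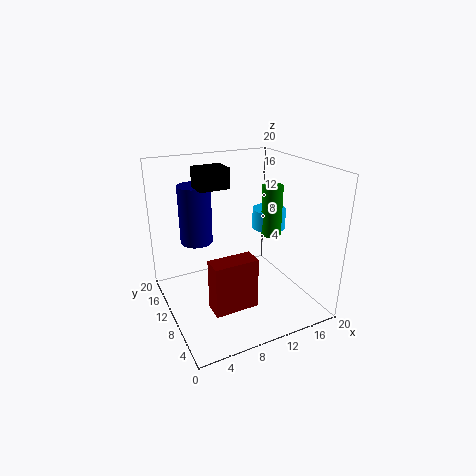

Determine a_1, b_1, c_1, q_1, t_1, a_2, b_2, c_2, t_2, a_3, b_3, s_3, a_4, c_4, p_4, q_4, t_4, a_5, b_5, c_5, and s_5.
a_1 = 3.5, b_1 = 2.5, c_1 = 4, q_1 = 2.5, t_1 = 6.5, a_2 = 16, b_2 = 11, c_2 = 9, t_2 = 7.5, a_3 = 6.5, b_3 = 17.5, s_3 = 2.5, a_4 = 6, c_4 = 16, p_4 = 4.5, q_4 = 3.5, t_4 = 3, a_5 = 16.5, b_5 = 12.5, c_5 = 9.5, s_5 = 2.5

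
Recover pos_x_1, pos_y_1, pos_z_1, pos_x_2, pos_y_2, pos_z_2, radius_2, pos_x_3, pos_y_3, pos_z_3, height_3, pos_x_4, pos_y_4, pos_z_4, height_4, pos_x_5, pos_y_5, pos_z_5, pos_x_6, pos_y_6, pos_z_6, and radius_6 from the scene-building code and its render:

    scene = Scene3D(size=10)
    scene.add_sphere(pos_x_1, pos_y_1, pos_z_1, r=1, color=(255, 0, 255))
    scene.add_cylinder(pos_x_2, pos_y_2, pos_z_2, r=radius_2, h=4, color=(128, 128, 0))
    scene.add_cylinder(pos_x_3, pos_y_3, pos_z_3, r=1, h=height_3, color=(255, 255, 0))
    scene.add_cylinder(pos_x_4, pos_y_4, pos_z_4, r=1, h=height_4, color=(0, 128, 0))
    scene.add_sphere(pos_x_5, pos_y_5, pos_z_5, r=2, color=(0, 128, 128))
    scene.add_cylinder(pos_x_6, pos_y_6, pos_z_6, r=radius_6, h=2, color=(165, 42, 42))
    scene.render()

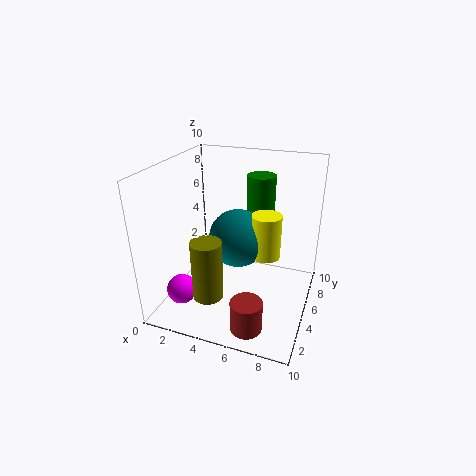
pos_x_1 = 2, pos_y_1 = 2, pos_z_1 = 2, pos_x_2 = 4, pos_y_2 = 2, pos_z_2 = 2, radius_2 = 1, pos_x_3 = 7, pos_y_3 = 5, pos_z_3 = 4, height_3 = 3, pos_x_4 = 6, pos_y_4 = 7, pos_z_4 = 4, height_4 = 5, pos_x_5 = 5, pos_y_5 = 5, pos_z_5 = 5, pos_x_6 = 7, pos_y_6 = 1, pos_z_6 = 1, radius_6 = 1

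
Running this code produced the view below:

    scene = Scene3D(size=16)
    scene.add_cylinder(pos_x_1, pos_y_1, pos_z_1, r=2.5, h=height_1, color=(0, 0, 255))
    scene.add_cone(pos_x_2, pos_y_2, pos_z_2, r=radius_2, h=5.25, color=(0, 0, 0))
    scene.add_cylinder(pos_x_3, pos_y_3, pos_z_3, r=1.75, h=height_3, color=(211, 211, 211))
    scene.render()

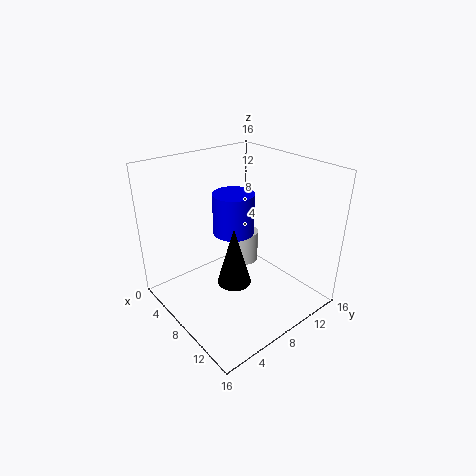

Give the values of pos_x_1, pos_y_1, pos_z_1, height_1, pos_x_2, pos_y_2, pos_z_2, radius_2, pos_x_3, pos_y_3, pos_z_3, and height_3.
pos_x_1 = 4.75
pos_y_1 = 10
pos_z_1 = 6.75
height_1 = 5
pos_x_2 = 13.5
pos_y_2 = 3
pos_z_2 = 7.75
radius_2 = 1.5
pos_x_3 = 5
pos_y_3 = 11.5
pos_z_3 = 2.5
height_3 = 4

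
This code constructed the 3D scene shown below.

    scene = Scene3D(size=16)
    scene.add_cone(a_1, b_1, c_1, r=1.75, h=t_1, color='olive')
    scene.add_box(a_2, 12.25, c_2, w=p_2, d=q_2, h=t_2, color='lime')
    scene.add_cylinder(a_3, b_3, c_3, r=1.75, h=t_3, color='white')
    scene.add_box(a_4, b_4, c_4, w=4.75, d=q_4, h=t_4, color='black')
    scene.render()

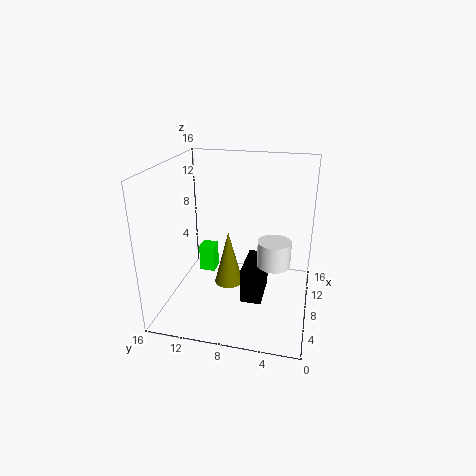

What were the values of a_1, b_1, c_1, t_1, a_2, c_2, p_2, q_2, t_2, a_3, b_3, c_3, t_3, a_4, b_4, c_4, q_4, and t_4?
a_1 = 10.25
b_1 = 9.75
c_1 = 0.75
t_1 = 6.75
a_2 = 12
c_2 = 0.75
p_2 = 2
q_2 = 2
t_2 = 3.5
a_3 = 6.5
b_3 = 3.75
c_3 = 6
t_3 = 2.75
a_4 = 5
b_4 = 4.75
c_4 = 1.75
q_4 = 2.25
t_4 = 4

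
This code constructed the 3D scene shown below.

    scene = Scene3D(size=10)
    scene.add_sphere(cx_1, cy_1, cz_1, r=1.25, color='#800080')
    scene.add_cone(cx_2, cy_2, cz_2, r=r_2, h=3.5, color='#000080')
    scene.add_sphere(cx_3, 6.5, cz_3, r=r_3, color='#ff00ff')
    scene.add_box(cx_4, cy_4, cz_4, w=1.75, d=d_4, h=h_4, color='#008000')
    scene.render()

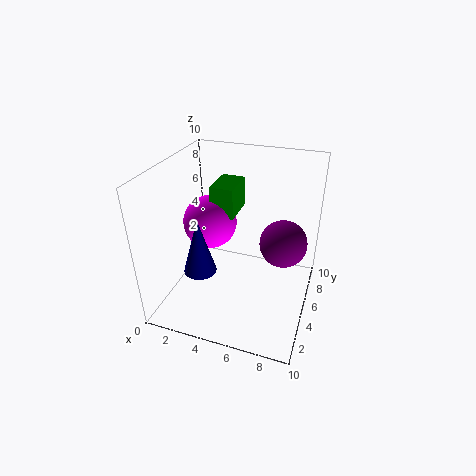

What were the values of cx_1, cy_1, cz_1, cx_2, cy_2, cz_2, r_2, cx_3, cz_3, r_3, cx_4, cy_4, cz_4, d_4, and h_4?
cx_1 = 8.75, cy_1 = 1.5, cz_1 = 7.5, cx_2 = 3.75, cy_2 = 1.5, cz_2 = 4.5, r_2 = 1, cx_3 = 2.25, cz_3 = 5, r_3 = 2, cx_4 = 2.5, cy_4 = 6, cz_4 = 5.75, d_4 = 2.75, h_4 = 2.25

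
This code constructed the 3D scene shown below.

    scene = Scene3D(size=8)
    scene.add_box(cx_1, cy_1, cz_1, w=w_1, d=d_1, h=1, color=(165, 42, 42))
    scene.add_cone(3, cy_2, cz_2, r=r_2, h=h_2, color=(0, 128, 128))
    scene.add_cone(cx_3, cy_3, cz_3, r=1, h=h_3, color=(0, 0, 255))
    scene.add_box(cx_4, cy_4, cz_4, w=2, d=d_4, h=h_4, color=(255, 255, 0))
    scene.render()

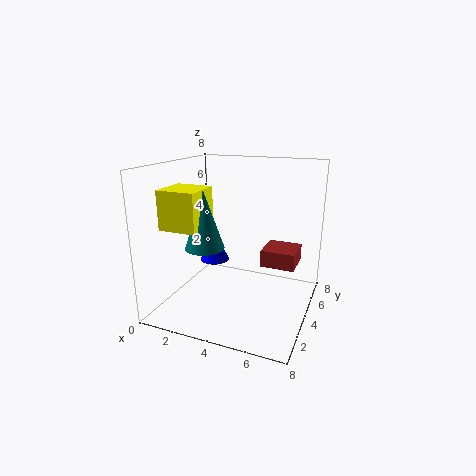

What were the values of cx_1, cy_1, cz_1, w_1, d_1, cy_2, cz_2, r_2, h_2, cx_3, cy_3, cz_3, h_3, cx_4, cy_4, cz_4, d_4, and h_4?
cx_1 = 5; cy_1 = 5; cz_1 = 2; w_1 = 2; d_1 = 2; cy_2 = 2; cz_2 = 4; r_2 = 1; h_2 = 3; cx_3 = 1; cy_3 = 7; cz_3 = 1; h_3 = 2; cx_4 = 1; cy_4 = 1; cz_4 = 5; d_4 = 2; h_4 = 2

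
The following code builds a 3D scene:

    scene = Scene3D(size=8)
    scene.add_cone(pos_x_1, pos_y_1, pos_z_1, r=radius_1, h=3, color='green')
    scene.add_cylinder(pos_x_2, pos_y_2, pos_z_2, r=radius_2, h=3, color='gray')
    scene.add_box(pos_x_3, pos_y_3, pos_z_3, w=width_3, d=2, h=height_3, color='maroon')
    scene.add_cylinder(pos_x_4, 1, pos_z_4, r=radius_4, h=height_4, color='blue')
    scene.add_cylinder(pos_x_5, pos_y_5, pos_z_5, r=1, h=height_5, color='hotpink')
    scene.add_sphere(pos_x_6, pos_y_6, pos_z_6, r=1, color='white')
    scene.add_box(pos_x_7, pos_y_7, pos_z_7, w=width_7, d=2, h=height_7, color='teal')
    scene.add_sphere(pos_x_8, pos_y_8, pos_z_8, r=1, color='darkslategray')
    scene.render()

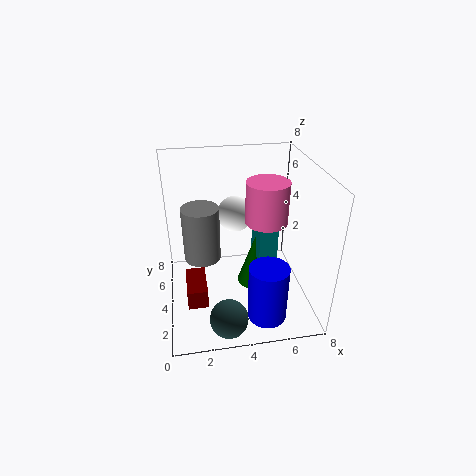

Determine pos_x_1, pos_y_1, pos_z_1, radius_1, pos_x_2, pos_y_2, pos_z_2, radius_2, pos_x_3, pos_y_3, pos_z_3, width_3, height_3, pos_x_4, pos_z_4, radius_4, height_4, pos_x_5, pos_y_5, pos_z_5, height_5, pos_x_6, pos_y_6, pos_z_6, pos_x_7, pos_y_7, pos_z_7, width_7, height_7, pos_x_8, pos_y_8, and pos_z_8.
pos_x_1 = 5
pos_y_1 = 4
pos_z_1 = 1
radius_1 = 1
pos_x_2 = 2
pos_y_2 = 4
pos_z_2 = 3
radius_2 = 1
pos_x_3 = 1
pos_y_3 = 1
pos_z_3 = 2
width_3 = 1
height_3 = 1
pos_x_4 = 5
pos_z_4 = 1
radius_4 = 1
height_4 = 3
pos_x_5 = 5
pos_y_5 = 2
pos_z_5 = 6
height_5 = 2
pos_x_6 = 4
pos_y_6 = 5
pos_z_6 = 5
pos_x_7 = 5
pos_y_7 = 3
pos_z_7 = 2
width_7 = 1
height_7 = 3
pos_x_8 = 3
pos_y_8 = 1
pos_z_8 = 1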